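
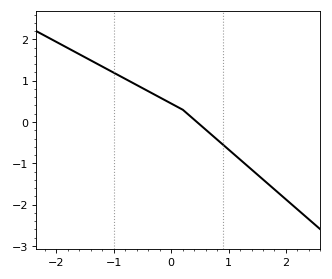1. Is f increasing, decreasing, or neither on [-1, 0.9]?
decreasing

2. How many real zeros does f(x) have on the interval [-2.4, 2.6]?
1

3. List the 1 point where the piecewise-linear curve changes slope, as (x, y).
(0.2, 0.3)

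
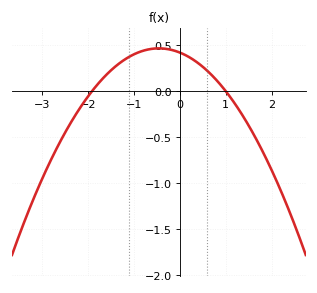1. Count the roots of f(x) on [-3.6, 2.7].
2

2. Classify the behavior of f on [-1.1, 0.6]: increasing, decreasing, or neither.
neither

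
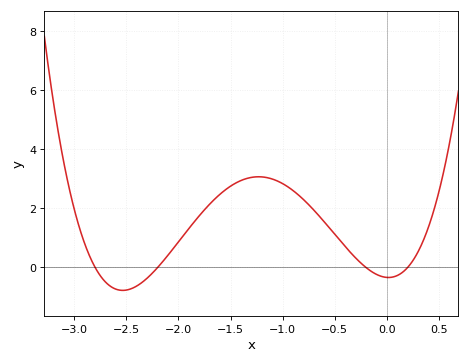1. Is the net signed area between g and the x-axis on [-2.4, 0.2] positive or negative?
positive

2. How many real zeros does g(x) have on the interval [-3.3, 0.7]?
4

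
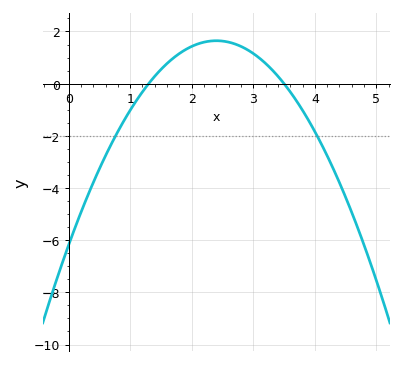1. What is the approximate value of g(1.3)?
0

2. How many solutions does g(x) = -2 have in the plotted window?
2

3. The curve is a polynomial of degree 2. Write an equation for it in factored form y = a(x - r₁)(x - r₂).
y = -1.36(x - 1.3)(x - 3.5)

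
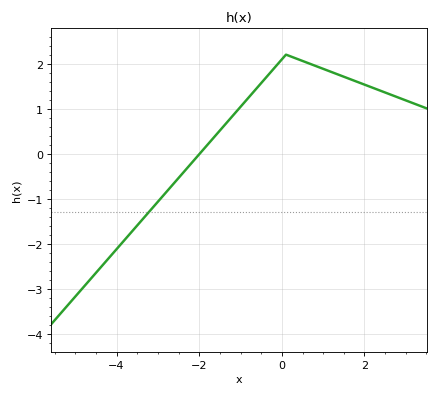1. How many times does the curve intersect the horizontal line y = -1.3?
1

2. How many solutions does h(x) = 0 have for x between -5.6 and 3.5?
1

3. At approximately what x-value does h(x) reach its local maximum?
0.099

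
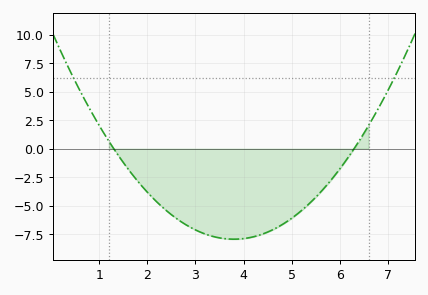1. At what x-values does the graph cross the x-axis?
1.3, 6.3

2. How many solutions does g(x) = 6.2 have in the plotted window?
2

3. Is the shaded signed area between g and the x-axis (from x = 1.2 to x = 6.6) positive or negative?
negative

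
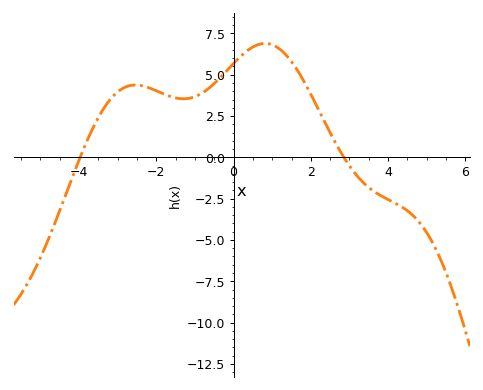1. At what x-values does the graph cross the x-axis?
-4, 2.8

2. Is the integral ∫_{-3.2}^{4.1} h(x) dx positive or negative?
positive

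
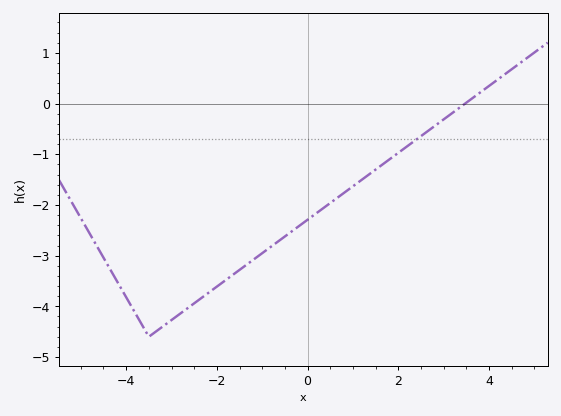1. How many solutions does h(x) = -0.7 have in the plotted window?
1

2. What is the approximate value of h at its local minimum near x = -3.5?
-4.6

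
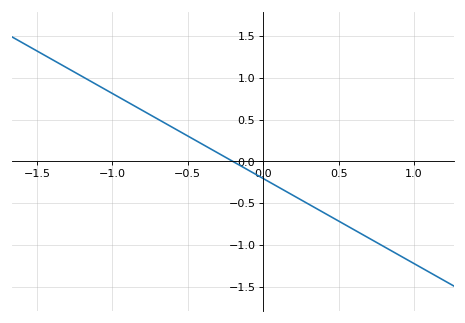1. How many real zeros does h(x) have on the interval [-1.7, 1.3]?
1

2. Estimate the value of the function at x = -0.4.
0.204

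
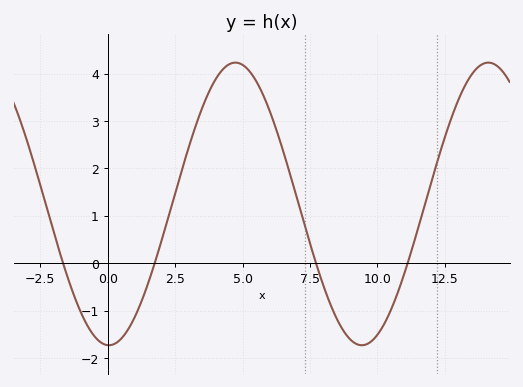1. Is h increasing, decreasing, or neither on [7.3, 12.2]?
neither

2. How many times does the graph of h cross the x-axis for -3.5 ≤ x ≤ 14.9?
4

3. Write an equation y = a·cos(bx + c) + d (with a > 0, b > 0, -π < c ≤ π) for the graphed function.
y = 2.98cos(0.67x + 3.11) + 1.25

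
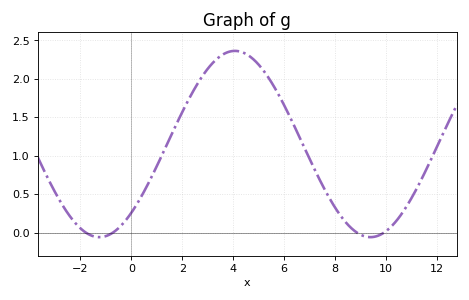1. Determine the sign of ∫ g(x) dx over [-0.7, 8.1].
positive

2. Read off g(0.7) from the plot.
0.66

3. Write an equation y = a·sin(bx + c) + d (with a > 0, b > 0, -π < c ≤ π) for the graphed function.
y = 1.21sin(0.59x - 0.83) + 1.15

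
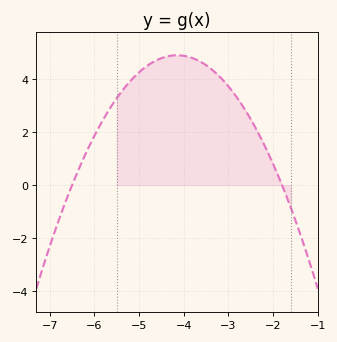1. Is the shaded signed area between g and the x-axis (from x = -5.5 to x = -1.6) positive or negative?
positive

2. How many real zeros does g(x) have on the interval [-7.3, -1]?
2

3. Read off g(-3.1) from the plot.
3.93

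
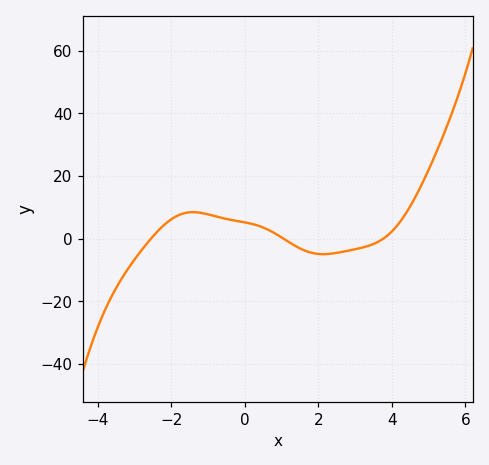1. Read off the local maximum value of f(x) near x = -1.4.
8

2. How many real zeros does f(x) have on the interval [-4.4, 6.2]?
3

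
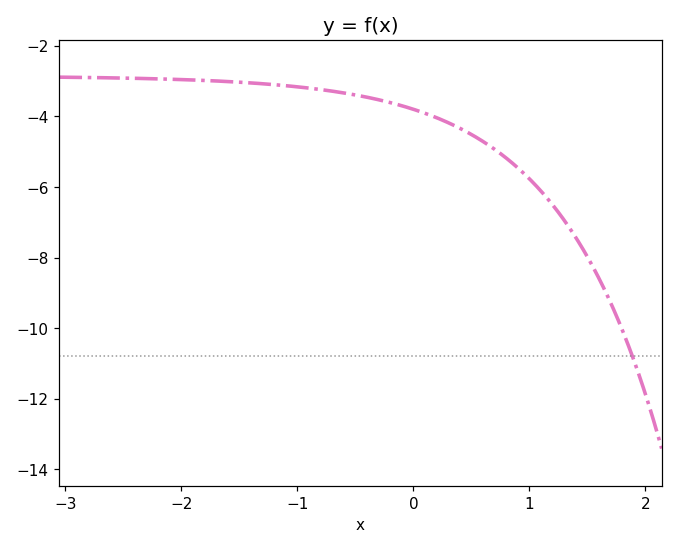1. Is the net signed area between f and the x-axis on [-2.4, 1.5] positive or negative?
negative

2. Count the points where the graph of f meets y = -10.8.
1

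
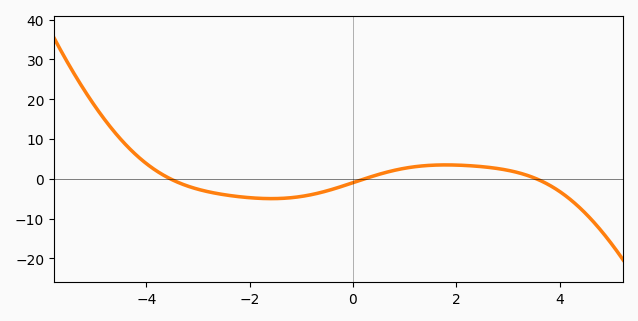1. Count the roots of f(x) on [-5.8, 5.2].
3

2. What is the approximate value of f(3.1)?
2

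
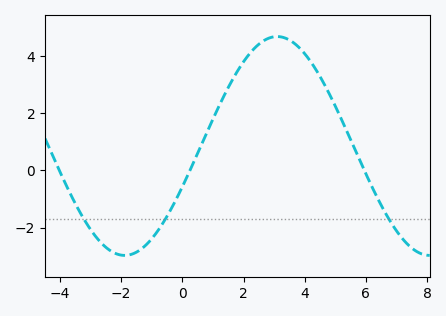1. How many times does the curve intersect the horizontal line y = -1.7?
3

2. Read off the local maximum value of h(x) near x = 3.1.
4.6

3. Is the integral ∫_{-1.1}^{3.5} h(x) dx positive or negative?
positive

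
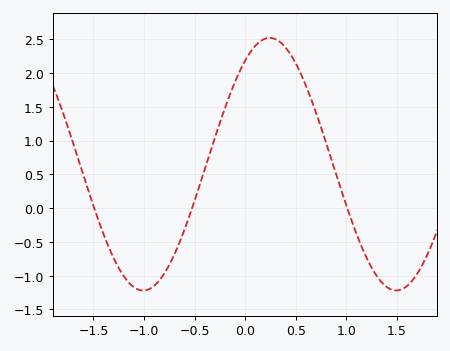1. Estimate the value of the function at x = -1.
-1.22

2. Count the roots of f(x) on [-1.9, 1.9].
3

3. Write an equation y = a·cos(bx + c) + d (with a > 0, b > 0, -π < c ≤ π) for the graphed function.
y = 1.87cos(2.51x - 0.61) + 0.65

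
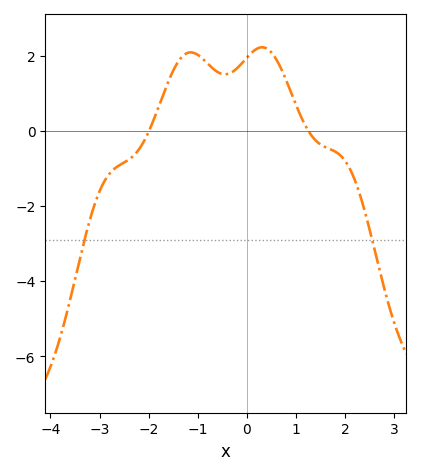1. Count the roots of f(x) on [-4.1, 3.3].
2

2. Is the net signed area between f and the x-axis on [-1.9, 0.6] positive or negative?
positive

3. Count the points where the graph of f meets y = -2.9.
2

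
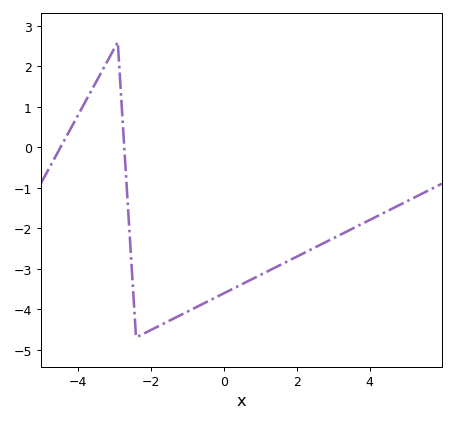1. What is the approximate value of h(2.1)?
-2.7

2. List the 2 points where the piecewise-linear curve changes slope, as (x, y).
(-2.9, 2.6); (-2.4, -4.7)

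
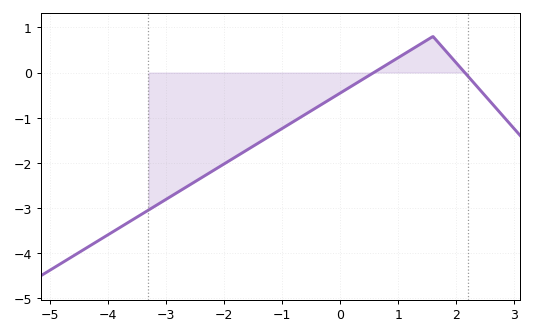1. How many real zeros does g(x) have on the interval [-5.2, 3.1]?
2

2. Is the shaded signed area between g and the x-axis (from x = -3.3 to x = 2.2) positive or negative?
negative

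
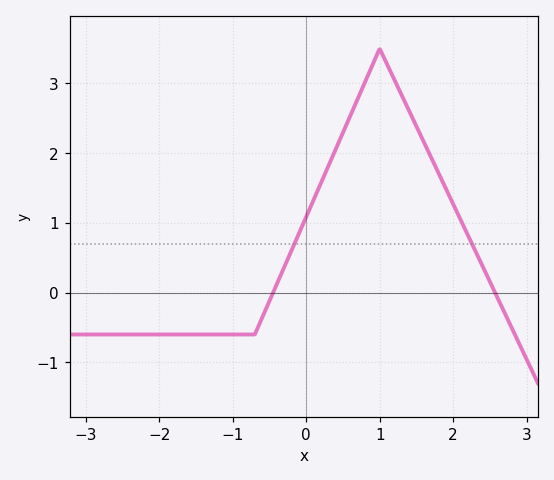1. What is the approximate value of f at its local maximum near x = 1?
3.5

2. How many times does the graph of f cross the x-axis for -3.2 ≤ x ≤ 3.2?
2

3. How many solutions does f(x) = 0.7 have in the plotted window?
2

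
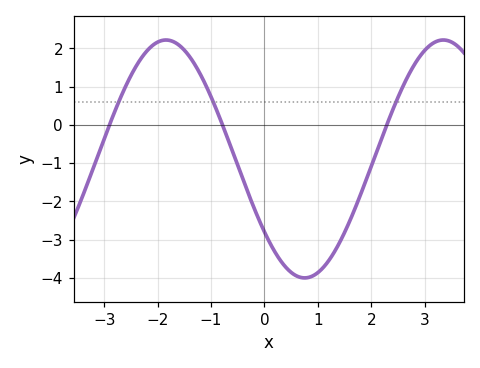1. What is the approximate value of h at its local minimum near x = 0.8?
-4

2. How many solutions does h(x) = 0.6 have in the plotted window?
3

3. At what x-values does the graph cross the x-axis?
-2.9, -0.8, 2.3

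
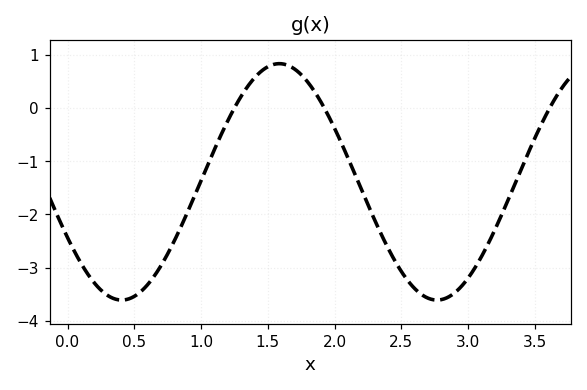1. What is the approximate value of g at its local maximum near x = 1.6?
0.83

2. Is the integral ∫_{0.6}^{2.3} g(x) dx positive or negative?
negative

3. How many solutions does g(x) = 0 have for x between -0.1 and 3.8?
3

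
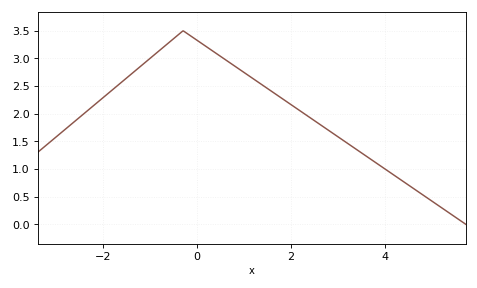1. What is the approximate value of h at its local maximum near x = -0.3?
3.5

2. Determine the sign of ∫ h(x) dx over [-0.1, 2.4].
positive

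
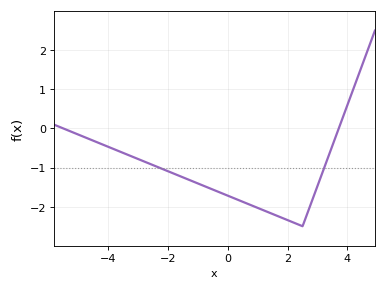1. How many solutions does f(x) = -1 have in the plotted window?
2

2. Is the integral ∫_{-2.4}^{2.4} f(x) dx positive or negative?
negative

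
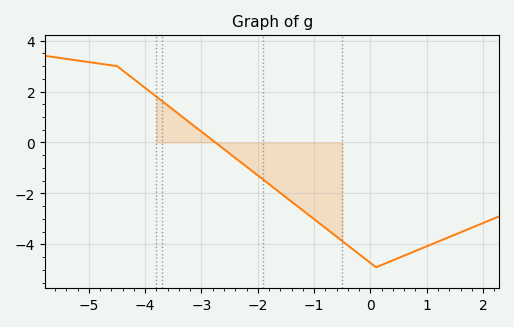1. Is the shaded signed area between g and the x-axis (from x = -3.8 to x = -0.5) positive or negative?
negative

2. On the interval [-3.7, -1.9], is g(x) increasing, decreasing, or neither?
decreasing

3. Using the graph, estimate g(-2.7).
0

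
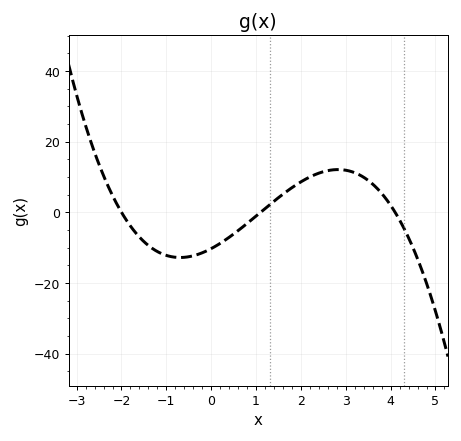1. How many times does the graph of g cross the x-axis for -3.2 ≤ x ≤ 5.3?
3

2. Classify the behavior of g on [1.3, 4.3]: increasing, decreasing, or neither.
neither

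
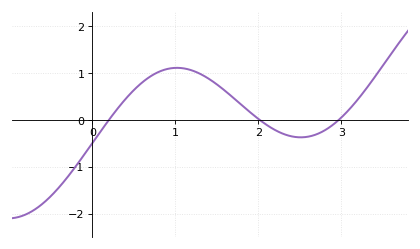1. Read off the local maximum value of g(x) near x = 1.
1.1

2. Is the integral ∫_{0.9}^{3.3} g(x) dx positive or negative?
positive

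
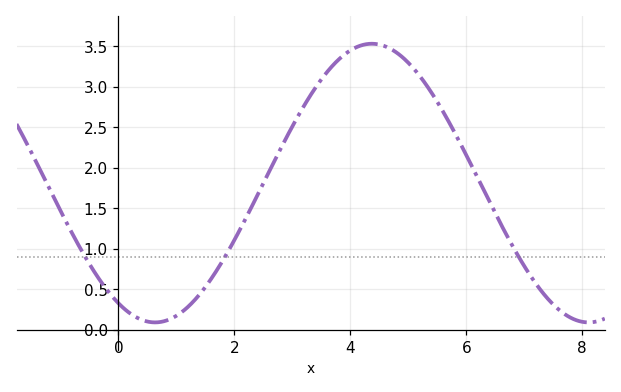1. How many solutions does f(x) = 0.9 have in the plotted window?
3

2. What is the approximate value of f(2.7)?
2.1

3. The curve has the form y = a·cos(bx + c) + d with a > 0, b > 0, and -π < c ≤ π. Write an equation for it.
y = 1.72cos(0.84x + 2.61) + 1.81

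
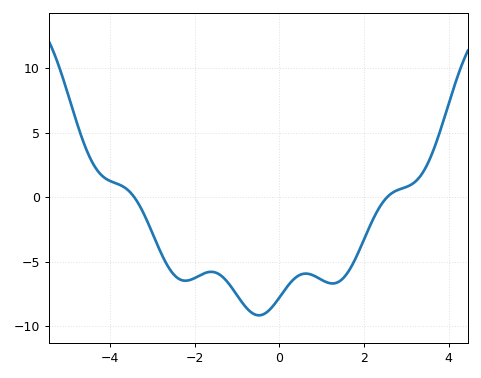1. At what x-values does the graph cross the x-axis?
-3.43, 2.55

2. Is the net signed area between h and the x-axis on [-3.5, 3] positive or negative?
negative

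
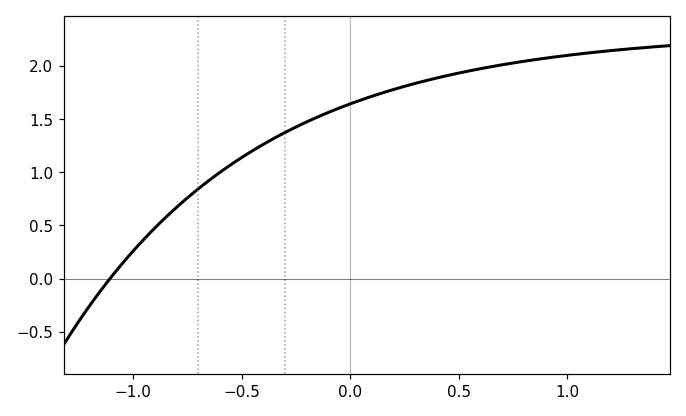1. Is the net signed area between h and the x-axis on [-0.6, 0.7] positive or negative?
positive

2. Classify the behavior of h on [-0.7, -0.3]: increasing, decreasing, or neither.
increasing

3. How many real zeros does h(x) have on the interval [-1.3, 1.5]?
1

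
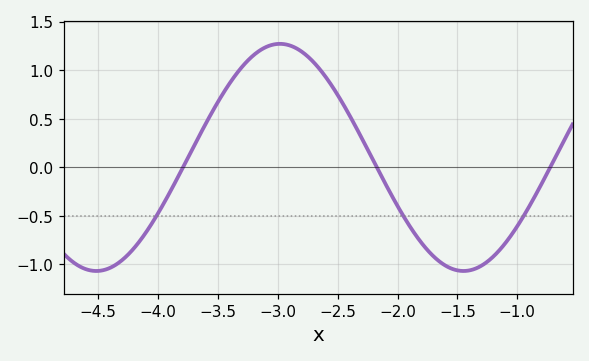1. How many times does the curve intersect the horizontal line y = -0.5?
3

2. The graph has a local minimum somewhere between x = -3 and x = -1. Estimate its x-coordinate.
-1.4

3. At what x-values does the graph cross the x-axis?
-3.8, -2.2, -0.7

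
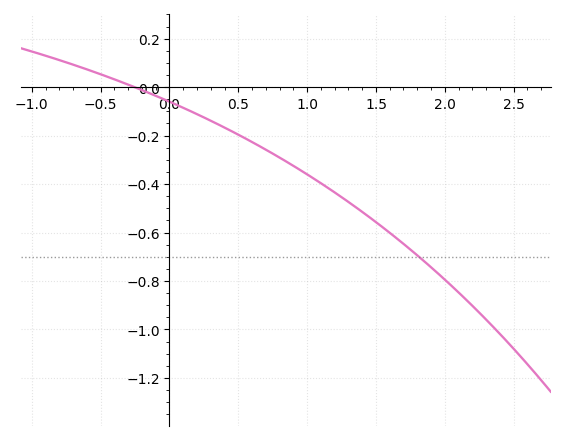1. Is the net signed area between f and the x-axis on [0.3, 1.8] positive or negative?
negative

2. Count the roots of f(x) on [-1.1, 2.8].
1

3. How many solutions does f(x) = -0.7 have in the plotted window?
1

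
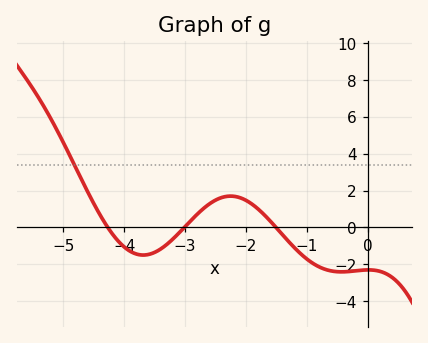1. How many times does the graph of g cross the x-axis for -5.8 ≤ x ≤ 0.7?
3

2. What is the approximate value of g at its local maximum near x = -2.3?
1.7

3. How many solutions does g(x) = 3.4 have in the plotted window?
1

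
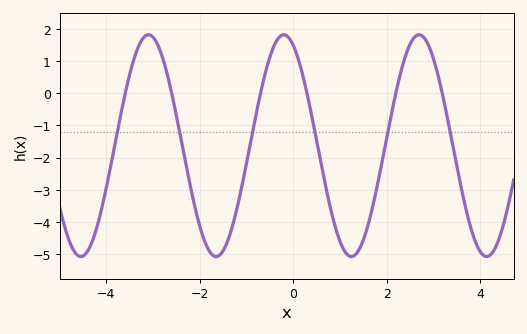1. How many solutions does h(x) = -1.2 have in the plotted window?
6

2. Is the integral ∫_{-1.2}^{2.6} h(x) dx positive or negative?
negative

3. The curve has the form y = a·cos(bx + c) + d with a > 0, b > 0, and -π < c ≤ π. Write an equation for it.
y = 3.46cos(2.2x + 0.44) - 1.63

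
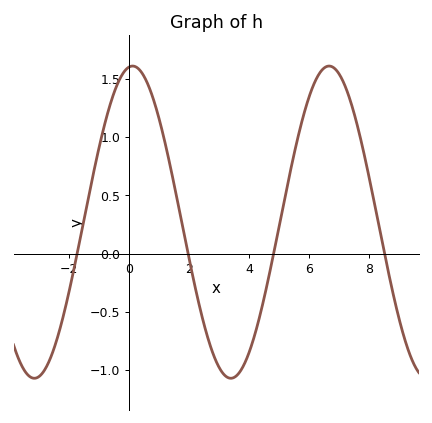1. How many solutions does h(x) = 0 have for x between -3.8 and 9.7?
4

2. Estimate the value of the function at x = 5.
0.227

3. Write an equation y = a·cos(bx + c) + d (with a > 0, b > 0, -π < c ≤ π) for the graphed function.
y = 1.34cos(0.96x - 0.12) + 0.27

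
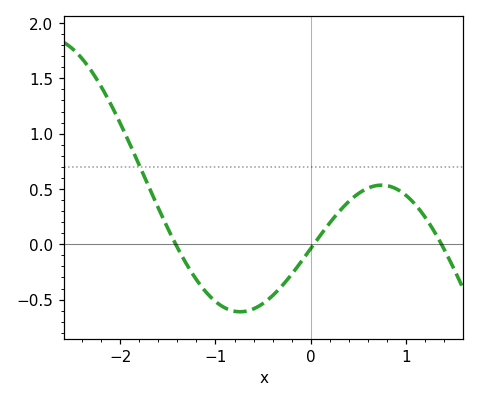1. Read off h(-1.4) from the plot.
-0.05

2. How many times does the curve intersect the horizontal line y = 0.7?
1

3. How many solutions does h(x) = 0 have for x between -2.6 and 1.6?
3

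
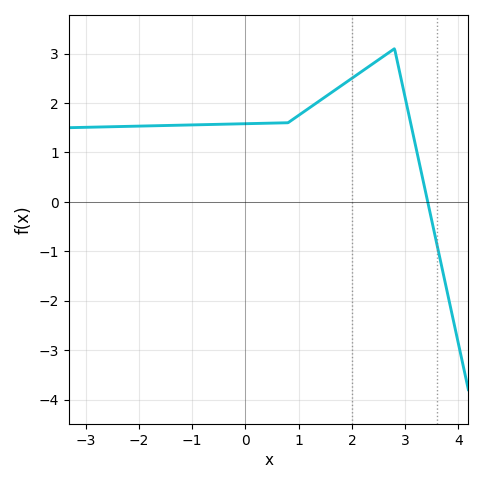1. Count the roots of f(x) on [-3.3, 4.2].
1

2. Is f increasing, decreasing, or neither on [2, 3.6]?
neither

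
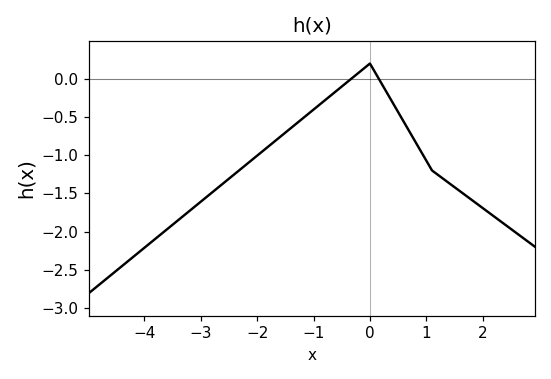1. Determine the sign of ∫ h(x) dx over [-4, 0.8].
negative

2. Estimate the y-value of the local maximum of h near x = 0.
0.2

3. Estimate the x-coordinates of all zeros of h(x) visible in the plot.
-0.332, 0.157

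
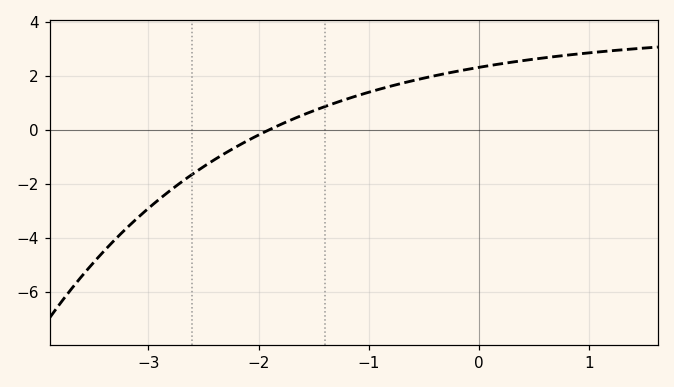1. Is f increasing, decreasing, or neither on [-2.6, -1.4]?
increasing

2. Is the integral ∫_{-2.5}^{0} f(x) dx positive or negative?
positive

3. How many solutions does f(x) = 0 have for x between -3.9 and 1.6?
1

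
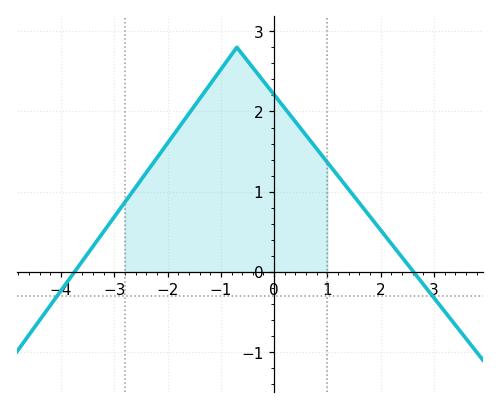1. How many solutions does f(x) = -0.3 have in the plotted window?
2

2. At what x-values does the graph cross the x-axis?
-3.75, 2.62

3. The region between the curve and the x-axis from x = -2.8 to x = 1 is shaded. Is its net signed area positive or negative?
positive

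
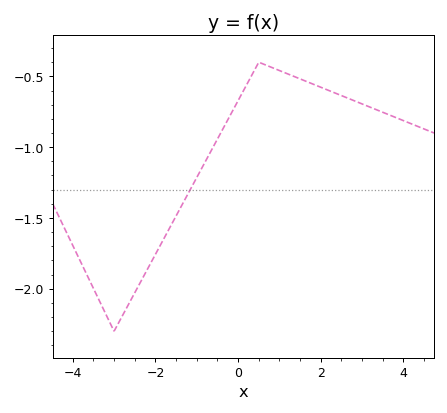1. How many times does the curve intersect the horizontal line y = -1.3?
1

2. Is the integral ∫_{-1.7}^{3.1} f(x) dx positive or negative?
negative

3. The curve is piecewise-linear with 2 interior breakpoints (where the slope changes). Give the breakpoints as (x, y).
(-3, -2.3); (0.5, -0.4)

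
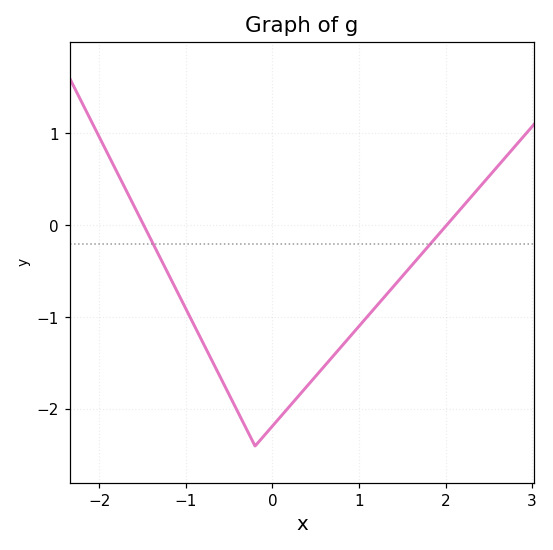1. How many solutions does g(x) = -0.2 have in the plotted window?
2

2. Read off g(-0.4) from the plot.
-2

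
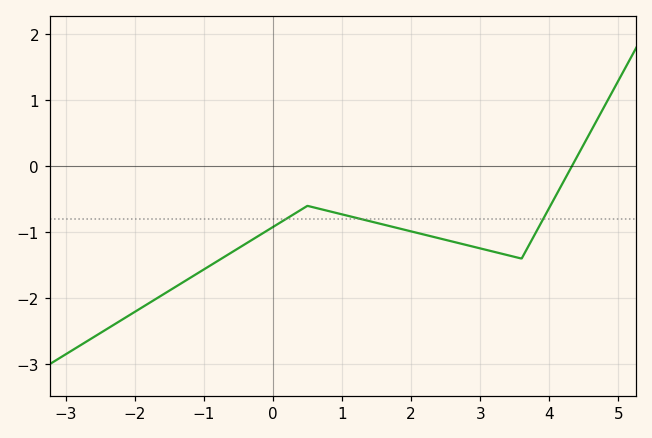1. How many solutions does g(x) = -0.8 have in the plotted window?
3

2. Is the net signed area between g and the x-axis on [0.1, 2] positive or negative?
negative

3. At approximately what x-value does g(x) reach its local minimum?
3.6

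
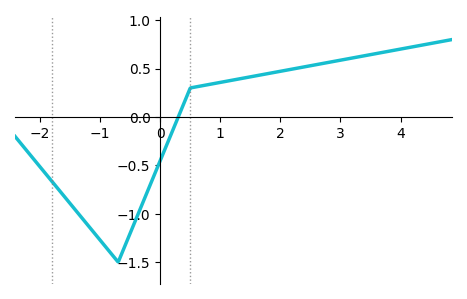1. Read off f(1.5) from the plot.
0.4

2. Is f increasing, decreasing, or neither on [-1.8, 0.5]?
neither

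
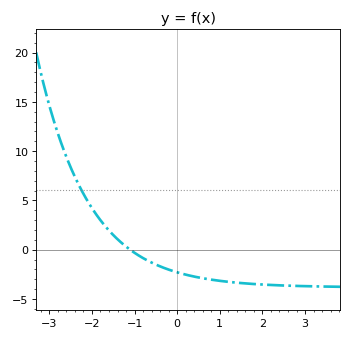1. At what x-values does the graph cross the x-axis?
-1.11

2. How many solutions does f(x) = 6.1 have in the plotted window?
1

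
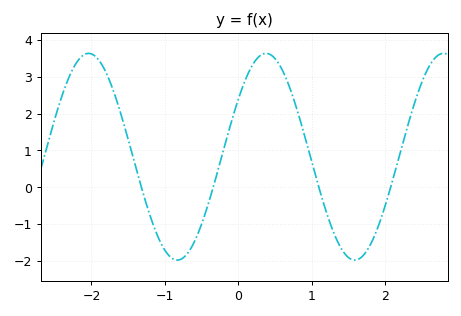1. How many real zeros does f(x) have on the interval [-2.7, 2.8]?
4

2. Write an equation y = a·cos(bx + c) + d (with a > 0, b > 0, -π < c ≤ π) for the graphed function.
y = 2.81cos(2.6x - 0.98) + 0.83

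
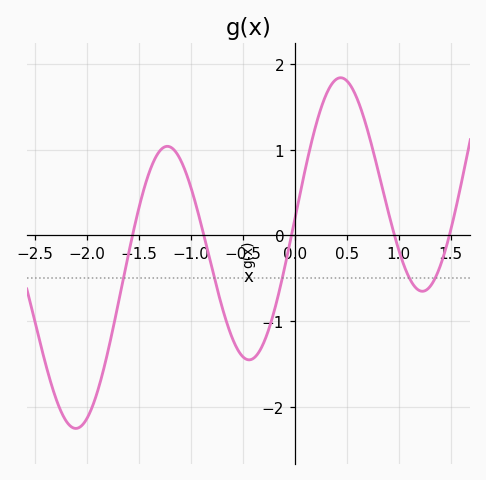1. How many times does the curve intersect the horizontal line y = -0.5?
5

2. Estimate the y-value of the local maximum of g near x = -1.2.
1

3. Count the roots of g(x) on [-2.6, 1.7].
5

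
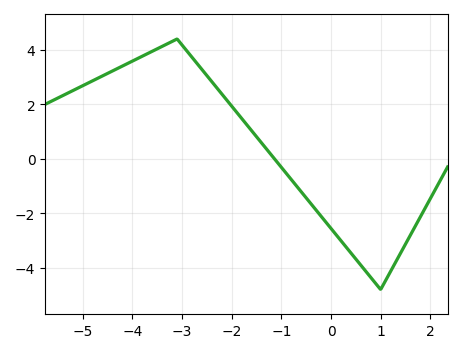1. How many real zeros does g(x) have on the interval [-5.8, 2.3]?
1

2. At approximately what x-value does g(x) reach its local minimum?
1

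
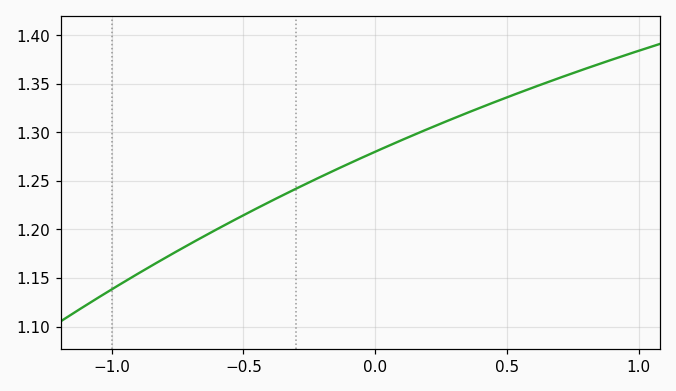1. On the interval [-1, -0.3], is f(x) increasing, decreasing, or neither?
increasing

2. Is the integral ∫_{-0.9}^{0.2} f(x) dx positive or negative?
positive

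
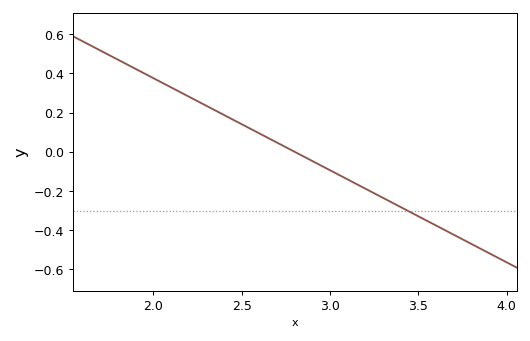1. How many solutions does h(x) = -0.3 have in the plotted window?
1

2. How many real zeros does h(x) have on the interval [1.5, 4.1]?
1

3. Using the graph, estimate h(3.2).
-0.18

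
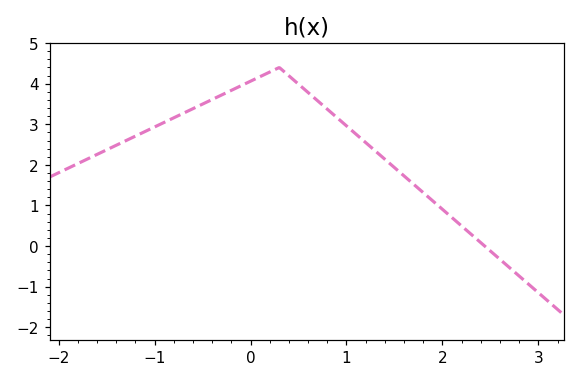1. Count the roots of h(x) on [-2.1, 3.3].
1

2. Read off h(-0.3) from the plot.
3.72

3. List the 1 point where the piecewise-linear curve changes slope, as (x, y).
(0.3, 4.4)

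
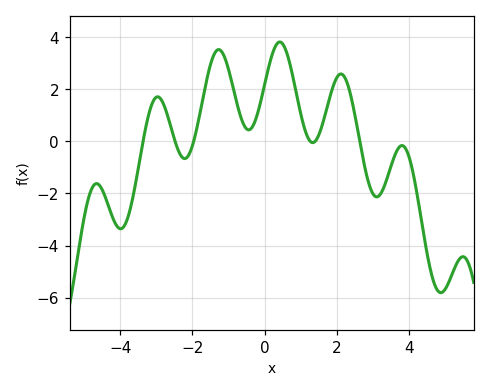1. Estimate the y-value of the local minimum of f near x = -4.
-3.4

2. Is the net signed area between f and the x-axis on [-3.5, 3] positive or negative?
positive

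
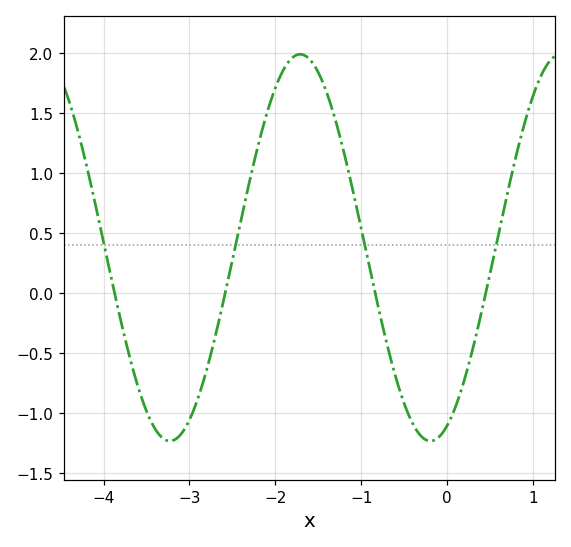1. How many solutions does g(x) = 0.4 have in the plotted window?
4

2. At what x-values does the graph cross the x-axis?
-3.9, -2.6, -0.8, 0.5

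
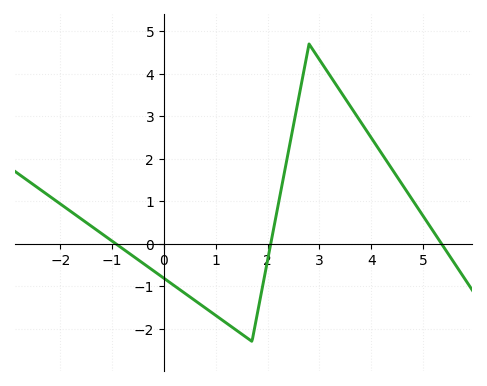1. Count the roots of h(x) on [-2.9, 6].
3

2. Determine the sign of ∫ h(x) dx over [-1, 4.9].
positive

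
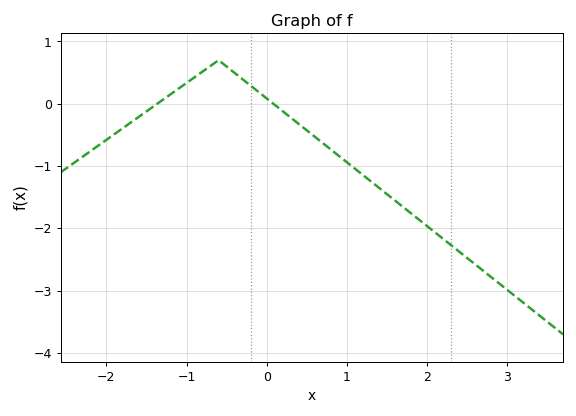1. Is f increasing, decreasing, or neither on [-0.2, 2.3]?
decreasing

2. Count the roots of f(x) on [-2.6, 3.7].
2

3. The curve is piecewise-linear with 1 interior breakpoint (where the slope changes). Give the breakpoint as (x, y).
(-0.6, 0.7)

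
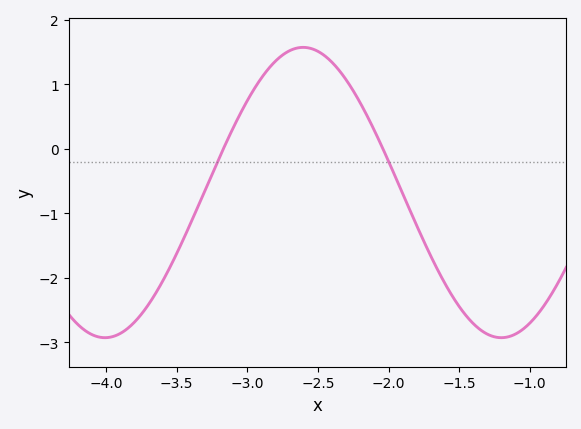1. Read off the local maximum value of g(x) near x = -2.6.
1.6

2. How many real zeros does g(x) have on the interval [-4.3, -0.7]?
2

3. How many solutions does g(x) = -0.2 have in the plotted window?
2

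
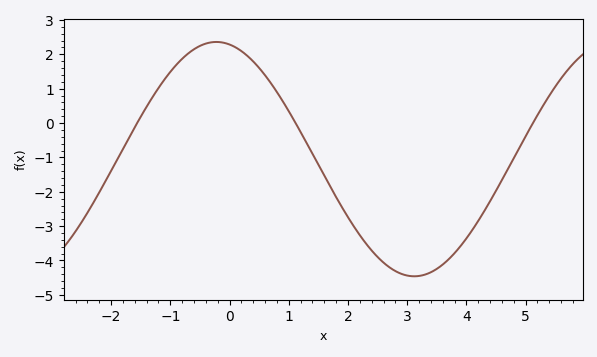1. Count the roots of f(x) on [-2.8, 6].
3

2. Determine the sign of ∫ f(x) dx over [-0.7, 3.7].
negative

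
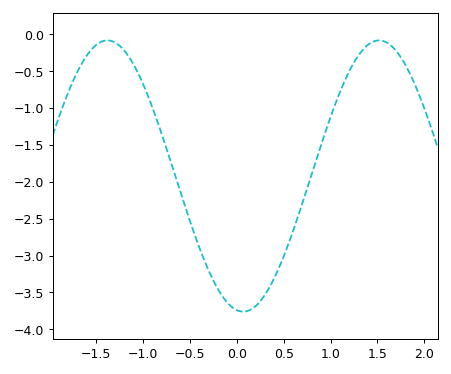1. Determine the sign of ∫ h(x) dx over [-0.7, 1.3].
negative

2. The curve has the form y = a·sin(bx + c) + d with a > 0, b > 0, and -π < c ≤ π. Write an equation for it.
y = 1.84sin(2.17x - 1.72) - 1.92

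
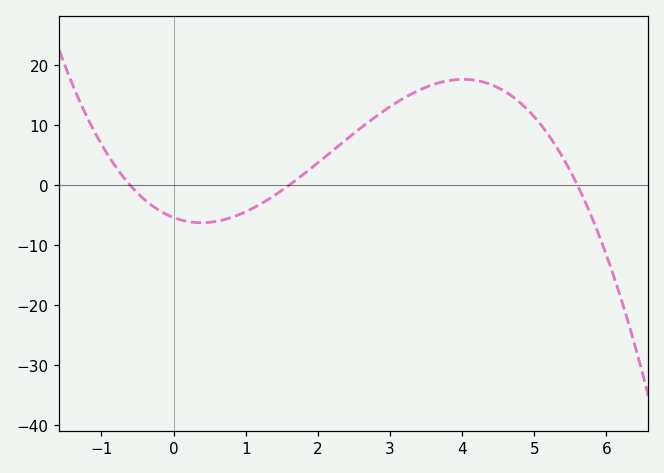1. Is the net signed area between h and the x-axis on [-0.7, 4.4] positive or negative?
positive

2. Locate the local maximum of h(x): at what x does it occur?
4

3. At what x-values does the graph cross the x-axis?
-0.6, 1.6, 5.6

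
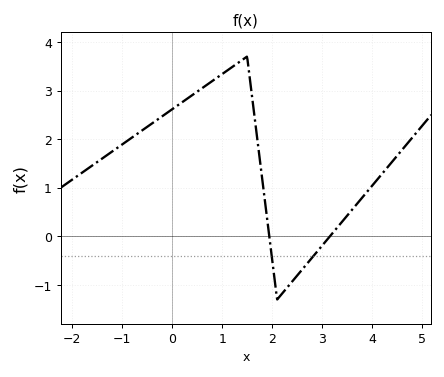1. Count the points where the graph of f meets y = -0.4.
2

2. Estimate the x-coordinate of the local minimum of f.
2.1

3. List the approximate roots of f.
1.94, 3.16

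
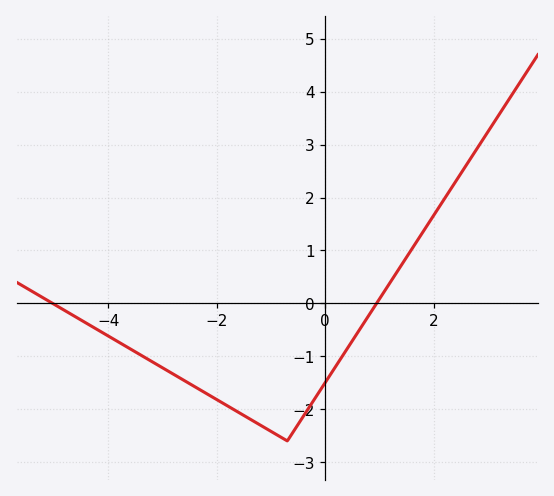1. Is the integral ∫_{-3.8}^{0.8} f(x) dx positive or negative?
negative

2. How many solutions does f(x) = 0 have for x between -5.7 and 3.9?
2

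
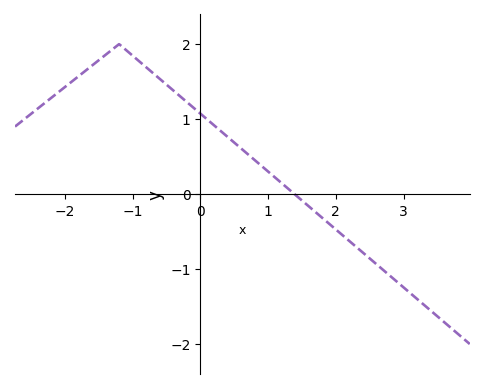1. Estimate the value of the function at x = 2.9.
-1.17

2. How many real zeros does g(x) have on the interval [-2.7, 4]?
1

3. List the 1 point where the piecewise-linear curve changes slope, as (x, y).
(-1.2, 2)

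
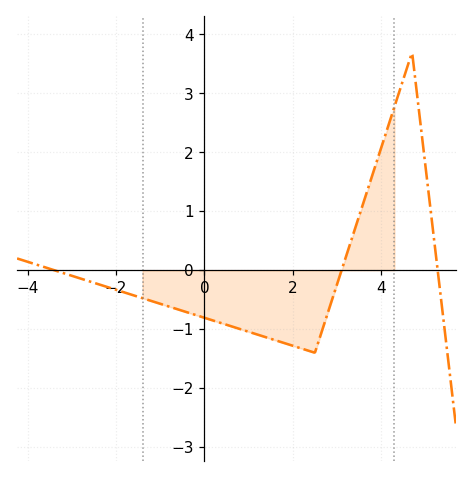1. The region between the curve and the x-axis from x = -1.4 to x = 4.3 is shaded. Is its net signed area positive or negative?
negative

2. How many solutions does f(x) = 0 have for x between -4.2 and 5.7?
3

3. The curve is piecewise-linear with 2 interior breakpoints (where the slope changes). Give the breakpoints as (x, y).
(2.5, -1.4); (4.7, 3.7)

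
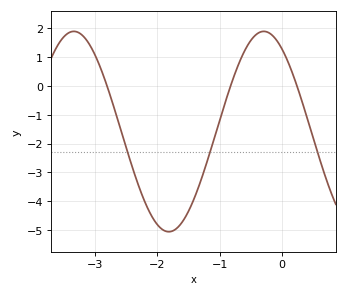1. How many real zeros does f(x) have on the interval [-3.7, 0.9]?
3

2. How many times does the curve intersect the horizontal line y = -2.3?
3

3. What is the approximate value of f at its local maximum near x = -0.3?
1.9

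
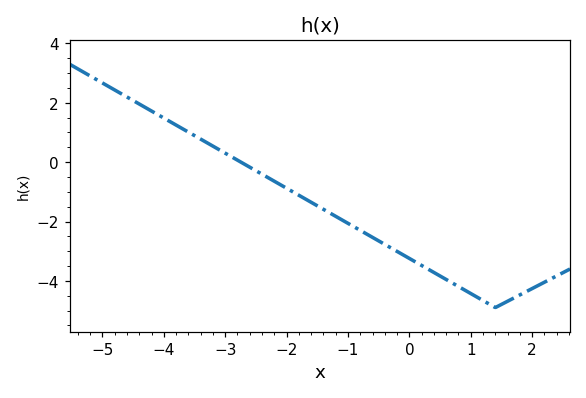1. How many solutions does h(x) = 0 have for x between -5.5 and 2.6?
1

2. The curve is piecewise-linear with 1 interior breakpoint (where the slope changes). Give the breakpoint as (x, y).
(1.4, -4.9)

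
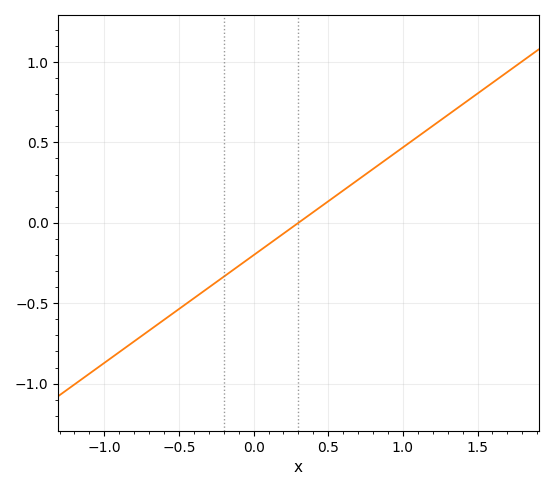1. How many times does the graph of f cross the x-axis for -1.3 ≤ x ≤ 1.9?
1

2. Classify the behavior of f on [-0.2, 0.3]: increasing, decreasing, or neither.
increasing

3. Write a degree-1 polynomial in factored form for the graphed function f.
y = 0.67(x - 0.3)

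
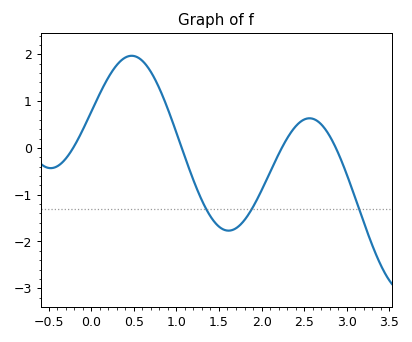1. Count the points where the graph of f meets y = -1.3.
3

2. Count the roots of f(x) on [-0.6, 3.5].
4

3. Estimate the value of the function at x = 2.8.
0.3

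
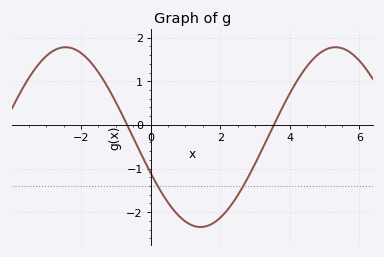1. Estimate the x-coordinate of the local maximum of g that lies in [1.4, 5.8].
5.31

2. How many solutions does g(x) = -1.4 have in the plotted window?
2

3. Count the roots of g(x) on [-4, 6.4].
2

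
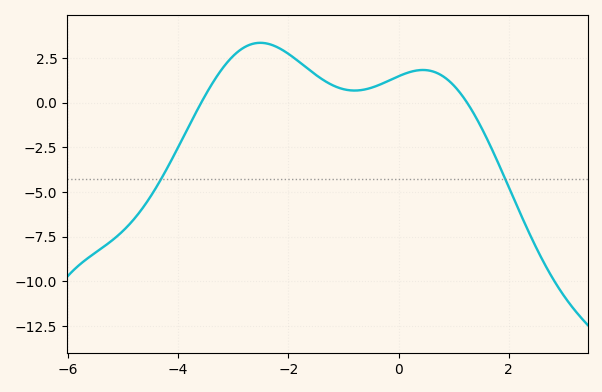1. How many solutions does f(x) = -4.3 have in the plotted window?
2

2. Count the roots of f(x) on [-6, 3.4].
2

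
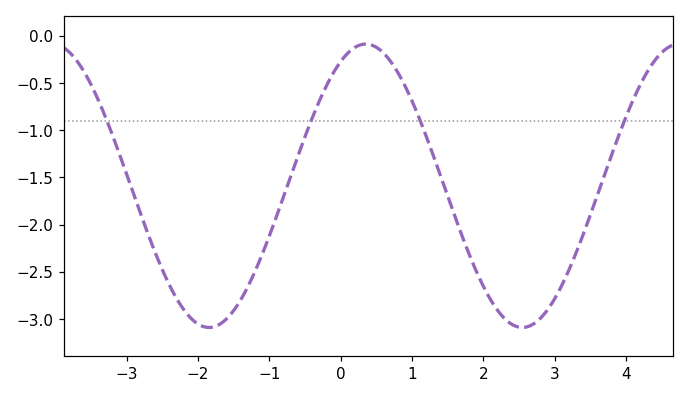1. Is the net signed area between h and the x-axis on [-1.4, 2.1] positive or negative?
negative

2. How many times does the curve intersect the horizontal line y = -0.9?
4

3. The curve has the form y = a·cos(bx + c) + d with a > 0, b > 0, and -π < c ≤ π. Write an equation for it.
y = 1.5cos(1.43x - 0.502) - 1.59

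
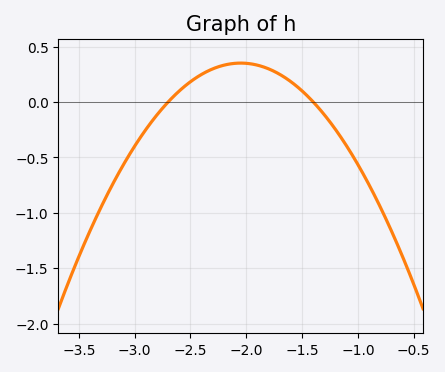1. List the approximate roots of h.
-2.7, -1.4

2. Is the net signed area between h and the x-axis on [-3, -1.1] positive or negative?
positive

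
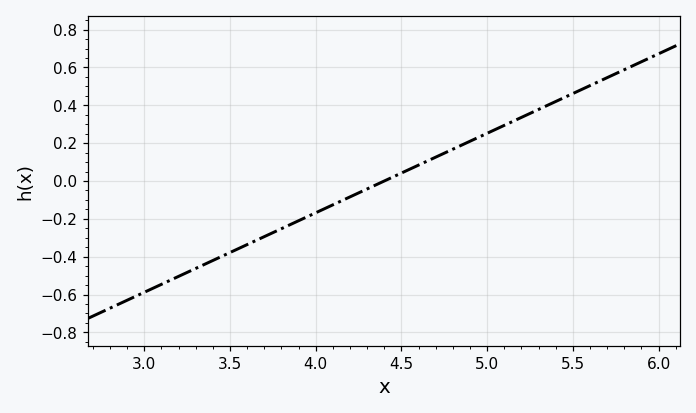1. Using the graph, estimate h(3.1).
-0.546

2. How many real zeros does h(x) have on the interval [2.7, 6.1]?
1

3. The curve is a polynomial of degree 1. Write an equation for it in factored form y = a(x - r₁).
y = 0.42(x - 4.4)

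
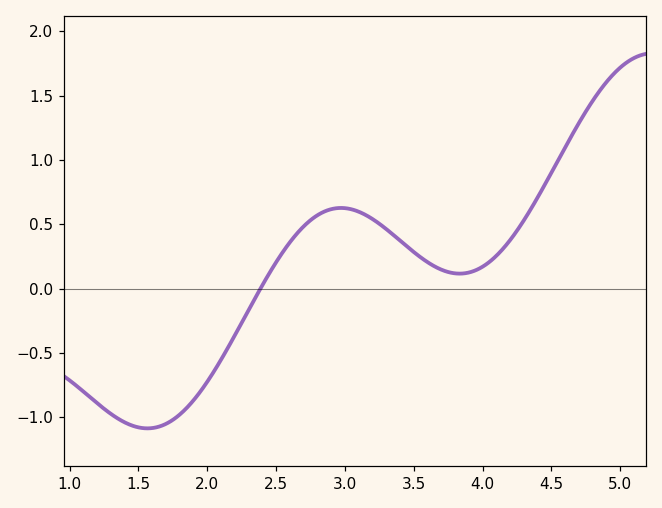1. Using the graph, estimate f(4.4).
0.709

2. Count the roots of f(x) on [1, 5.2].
1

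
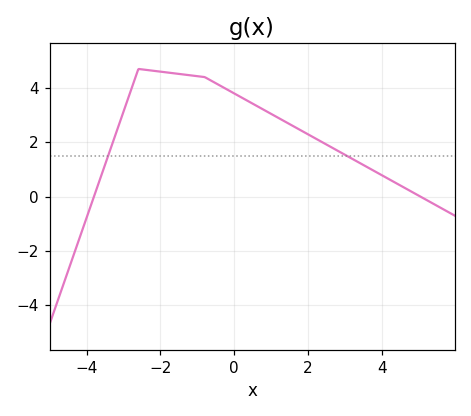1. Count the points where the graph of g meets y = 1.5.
2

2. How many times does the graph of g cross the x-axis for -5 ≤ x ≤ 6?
2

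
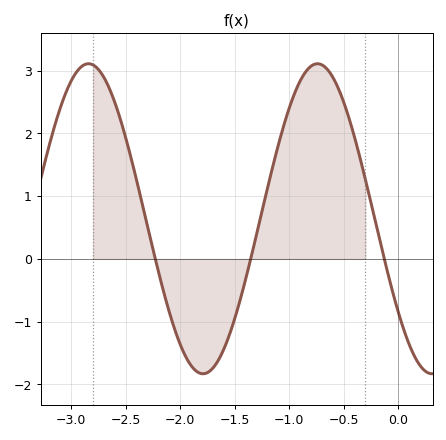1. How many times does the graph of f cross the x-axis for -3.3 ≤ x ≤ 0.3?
3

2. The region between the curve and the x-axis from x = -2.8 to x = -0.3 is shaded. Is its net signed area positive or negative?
positive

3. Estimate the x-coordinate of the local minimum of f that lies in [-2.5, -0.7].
-1.8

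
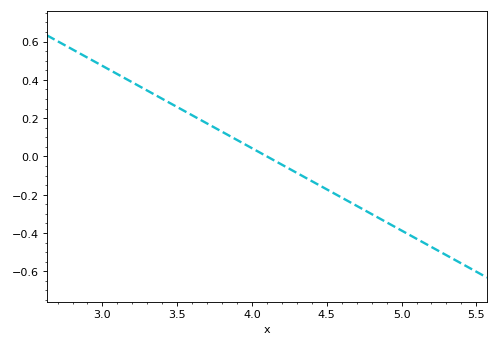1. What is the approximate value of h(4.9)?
-0.344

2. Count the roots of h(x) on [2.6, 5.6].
1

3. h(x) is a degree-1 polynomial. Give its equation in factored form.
y = -0.43(x - 4.1)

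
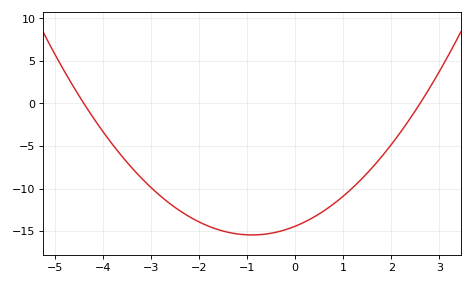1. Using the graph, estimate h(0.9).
-11.5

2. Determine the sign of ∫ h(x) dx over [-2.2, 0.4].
negative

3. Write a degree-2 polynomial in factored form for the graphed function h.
y = 1.26(x + 4.4)(x - 2.6)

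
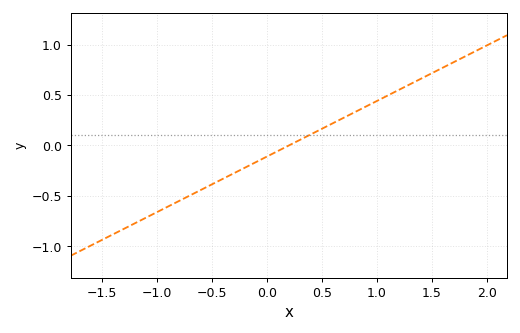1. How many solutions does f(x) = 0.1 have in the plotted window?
1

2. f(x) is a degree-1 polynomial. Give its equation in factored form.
y = 0.55(x - 0.2)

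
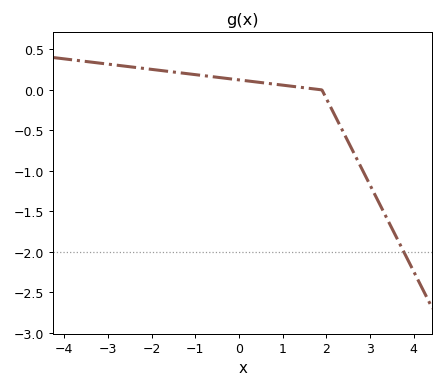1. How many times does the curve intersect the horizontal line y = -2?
1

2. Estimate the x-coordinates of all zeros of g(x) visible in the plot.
1.8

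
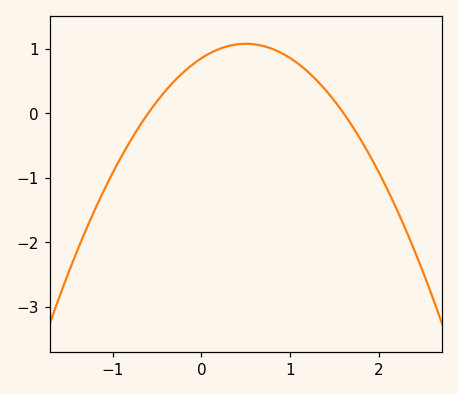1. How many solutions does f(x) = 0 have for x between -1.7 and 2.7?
2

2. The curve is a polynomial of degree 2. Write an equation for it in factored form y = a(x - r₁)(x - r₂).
y = -0.89(x + 0.6)(x - 1.6)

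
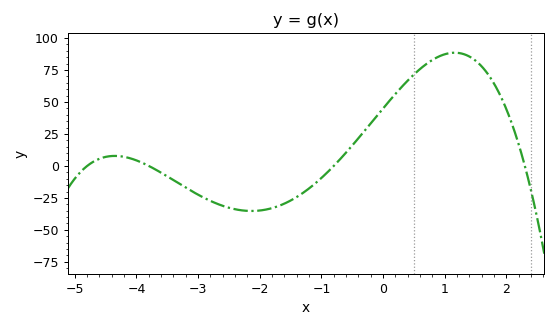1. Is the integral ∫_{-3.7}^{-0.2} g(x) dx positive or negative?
negative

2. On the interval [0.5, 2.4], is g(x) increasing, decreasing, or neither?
neither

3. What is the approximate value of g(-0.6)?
10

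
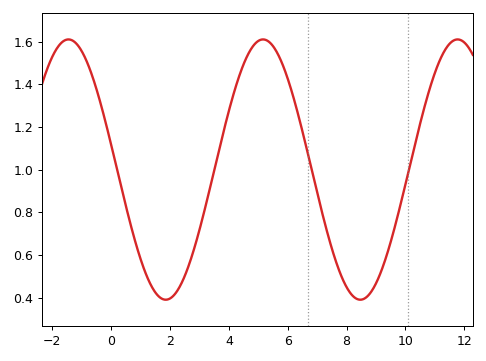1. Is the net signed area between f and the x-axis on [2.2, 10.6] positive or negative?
positive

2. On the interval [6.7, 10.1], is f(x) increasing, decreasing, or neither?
neither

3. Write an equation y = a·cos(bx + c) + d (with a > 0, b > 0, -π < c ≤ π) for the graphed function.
y = 0.61cos(0.95x + 1.4) + 1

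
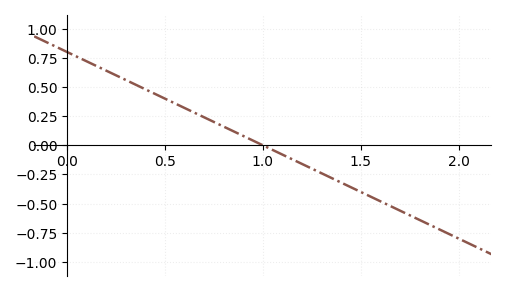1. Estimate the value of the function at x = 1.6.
-0.5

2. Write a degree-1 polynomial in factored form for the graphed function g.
y = -0.8(x - 1)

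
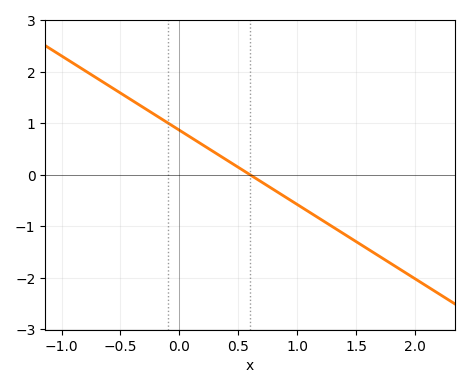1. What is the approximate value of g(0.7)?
-0.1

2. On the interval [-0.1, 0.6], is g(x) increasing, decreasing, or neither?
decreasing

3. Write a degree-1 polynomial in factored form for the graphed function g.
y = -1.44(x - 0.6)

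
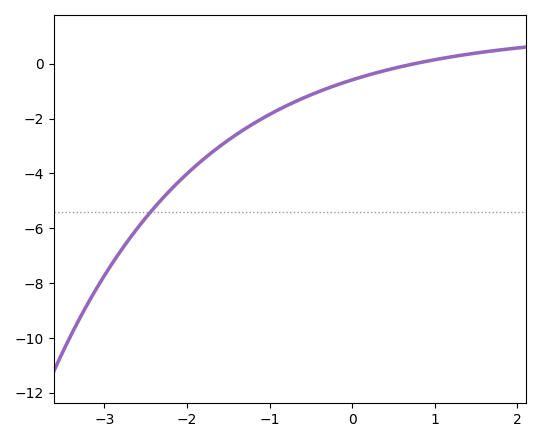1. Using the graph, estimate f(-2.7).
-6.4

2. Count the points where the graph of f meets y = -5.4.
1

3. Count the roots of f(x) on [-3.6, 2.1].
1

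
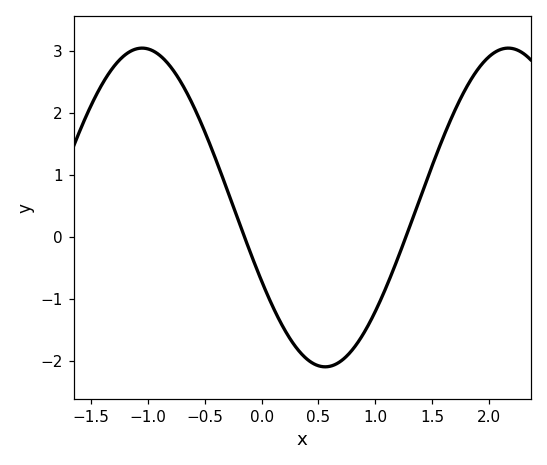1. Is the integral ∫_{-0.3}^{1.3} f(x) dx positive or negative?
negative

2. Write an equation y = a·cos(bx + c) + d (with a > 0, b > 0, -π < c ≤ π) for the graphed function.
y = 2.57cos(1.95x + 2.05) + 0.47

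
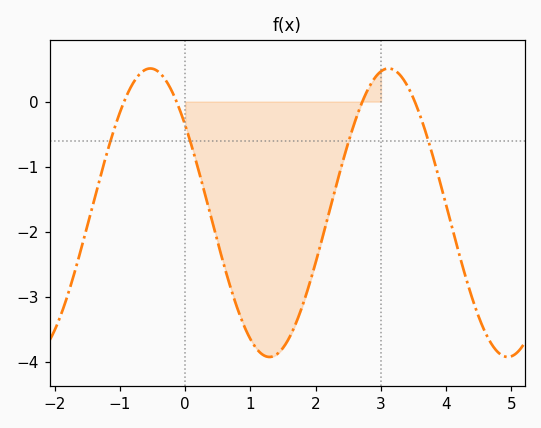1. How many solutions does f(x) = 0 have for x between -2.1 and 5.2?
4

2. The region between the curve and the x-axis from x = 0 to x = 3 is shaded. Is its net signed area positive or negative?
negative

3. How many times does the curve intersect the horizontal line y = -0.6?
4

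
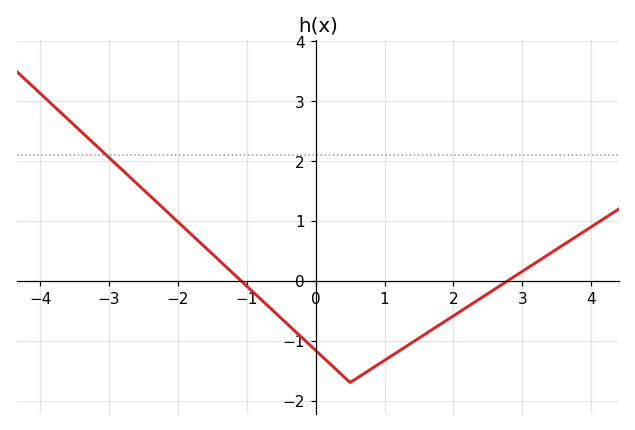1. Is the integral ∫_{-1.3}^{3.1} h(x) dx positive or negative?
negative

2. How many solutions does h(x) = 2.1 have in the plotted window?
1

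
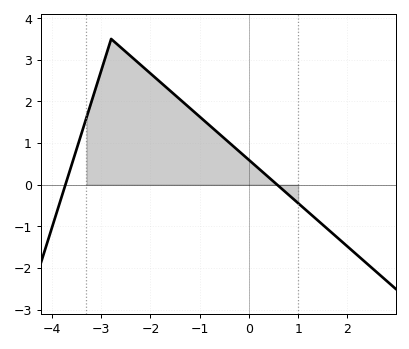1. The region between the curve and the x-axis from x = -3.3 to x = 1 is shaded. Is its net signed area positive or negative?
positive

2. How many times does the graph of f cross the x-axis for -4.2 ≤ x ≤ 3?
2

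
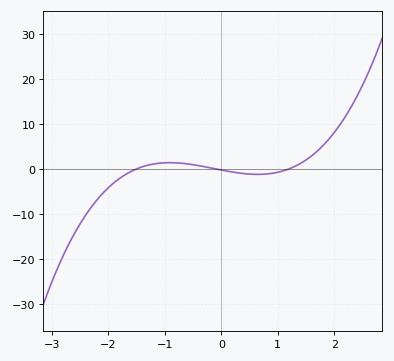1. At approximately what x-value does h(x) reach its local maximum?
-0.9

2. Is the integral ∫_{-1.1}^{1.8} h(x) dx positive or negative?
positive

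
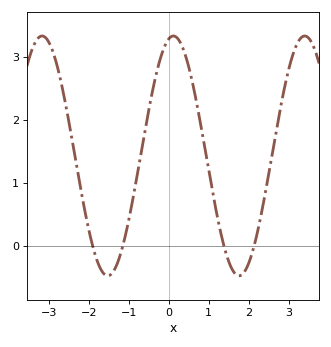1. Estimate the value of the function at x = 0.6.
2.6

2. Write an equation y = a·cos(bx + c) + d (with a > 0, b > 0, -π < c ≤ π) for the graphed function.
y = 1.91cos(1.9x - 0.22) + 1.43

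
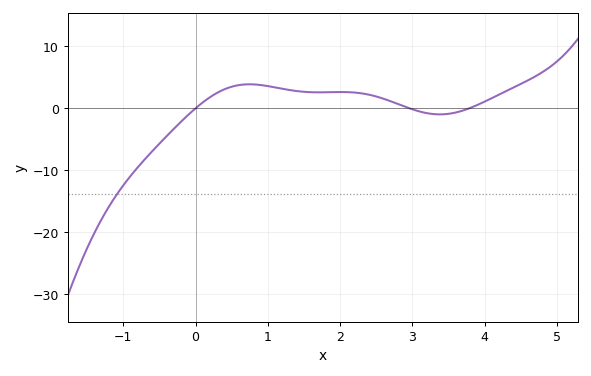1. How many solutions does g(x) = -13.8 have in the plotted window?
1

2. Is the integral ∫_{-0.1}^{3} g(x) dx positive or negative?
positive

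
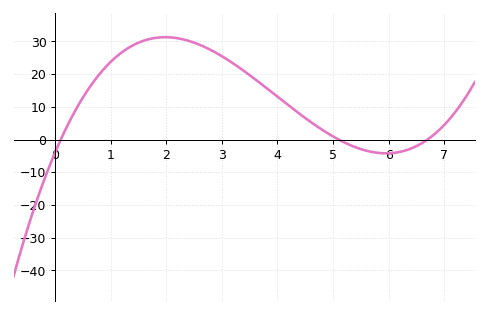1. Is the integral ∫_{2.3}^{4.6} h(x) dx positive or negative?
positive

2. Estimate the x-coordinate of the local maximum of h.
1.98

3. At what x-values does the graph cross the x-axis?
0.1, 5.1, 6.7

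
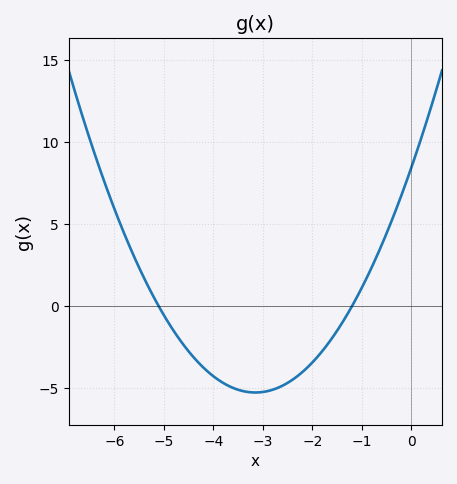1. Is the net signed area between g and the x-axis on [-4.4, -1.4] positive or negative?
negative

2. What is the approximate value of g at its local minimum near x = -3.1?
-5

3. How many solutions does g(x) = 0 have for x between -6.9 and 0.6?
2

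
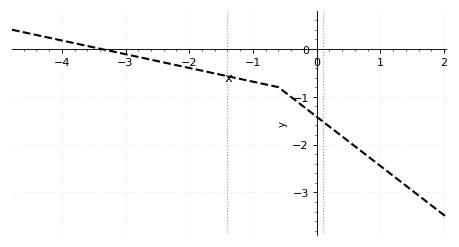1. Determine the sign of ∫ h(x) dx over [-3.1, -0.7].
negative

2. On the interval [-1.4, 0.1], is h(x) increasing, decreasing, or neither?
decreasing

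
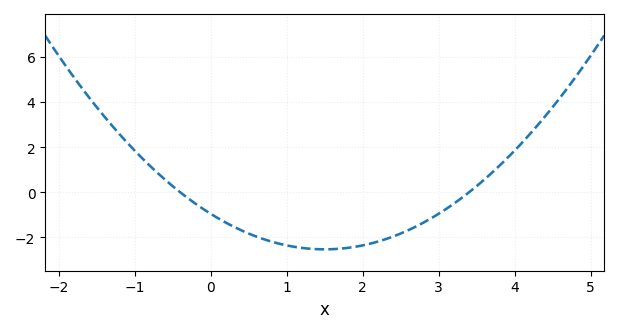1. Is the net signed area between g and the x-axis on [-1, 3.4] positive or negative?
negative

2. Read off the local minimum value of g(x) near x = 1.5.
-2.6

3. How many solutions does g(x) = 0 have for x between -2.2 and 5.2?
2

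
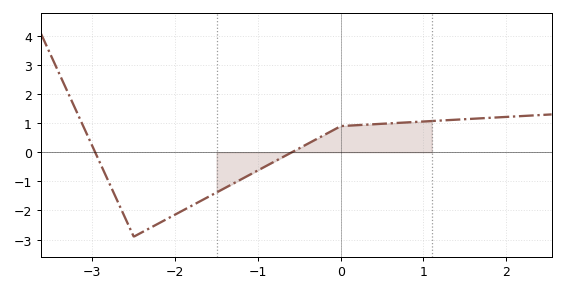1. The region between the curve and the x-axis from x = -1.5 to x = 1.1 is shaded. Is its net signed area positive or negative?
positive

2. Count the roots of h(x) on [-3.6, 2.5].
2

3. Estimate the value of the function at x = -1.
-0.62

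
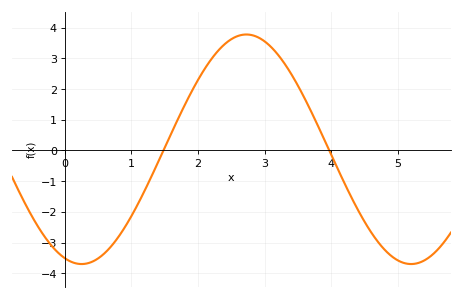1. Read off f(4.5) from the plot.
-2.32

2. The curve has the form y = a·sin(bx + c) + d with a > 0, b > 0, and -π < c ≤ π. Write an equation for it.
y = 3.74sin(1.27x - 1.89) + 0.04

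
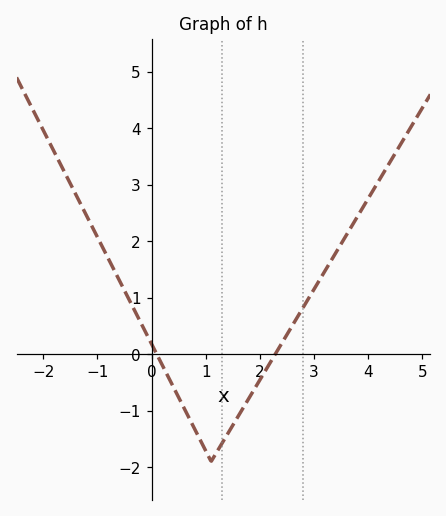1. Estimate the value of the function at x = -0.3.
0.749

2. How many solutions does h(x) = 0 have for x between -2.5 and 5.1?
2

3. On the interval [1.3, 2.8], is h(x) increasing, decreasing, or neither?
increasing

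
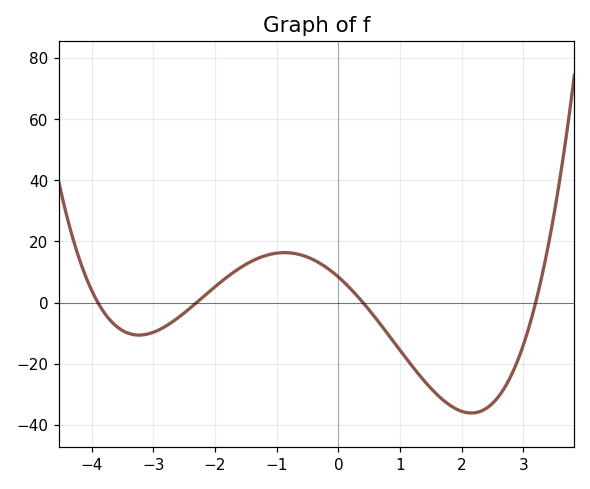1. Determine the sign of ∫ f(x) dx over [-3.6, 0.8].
positive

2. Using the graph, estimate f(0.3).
2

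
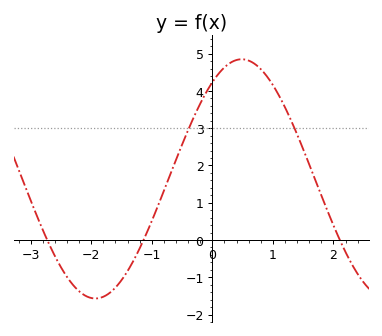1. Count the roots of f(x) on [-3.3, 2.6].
3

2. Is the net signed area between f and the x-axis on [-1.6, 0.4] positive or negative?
positive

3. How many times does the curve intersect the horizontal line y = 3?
2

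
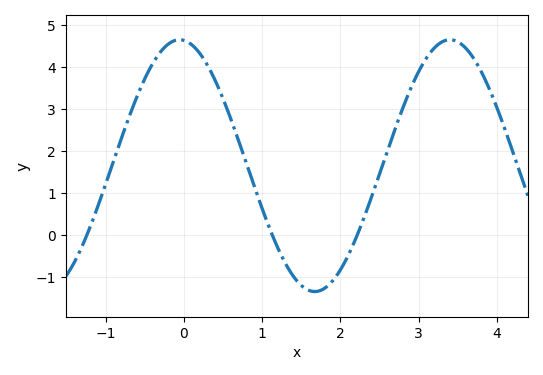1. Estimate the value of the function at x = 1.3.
-0.68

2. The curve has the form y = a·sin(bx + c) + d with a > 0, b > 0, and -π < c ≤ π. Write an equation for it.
y = 3sin(1.82x + 1.67) + 1.66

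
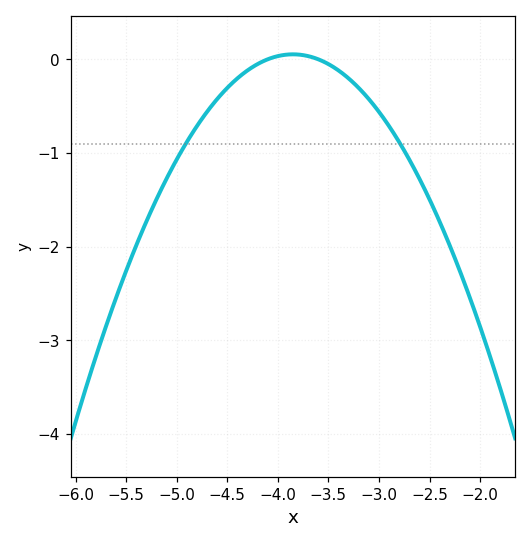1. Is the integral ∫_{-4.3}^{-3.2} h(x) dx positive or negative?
negative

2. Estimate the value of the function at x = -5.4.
-1.99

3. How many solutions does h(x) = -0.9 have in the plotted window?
2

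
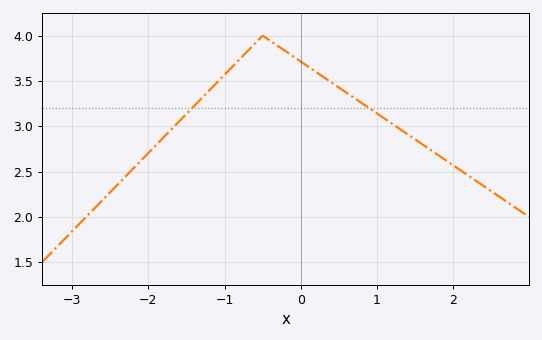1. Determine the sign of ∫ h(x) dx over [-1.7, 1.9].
positive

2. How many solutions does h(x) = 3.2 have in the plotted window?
2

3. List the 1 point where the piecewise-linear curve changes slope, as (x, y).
(-0.5, 4)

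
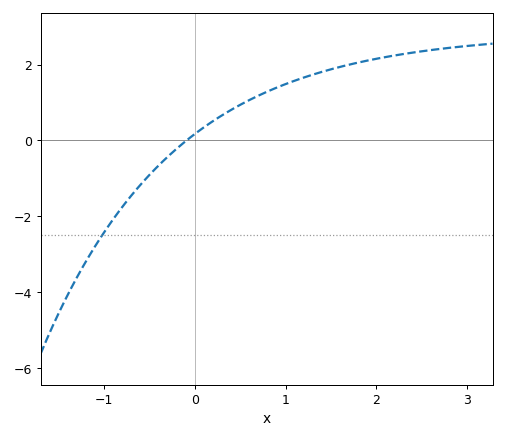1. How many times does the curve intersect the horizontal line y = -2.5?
1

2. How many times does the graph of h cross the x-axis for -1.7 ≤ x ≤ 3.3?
1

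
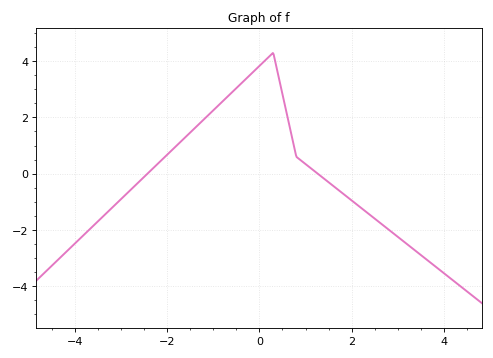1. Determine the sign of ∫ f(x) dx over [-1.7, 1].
positive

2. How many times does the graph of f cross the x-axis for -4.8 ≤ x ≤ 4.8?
2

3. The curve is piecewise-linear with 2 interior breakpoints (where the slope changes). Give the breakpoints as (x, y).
(0.3, 4.3); (0.8, 0.6)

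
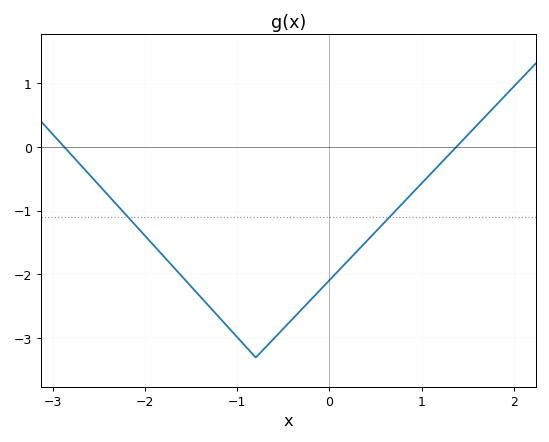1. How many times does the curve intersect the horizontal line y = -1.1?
2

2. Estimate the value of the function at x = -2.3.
-0.923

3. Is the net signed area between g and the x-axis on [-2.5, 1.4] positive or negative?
negative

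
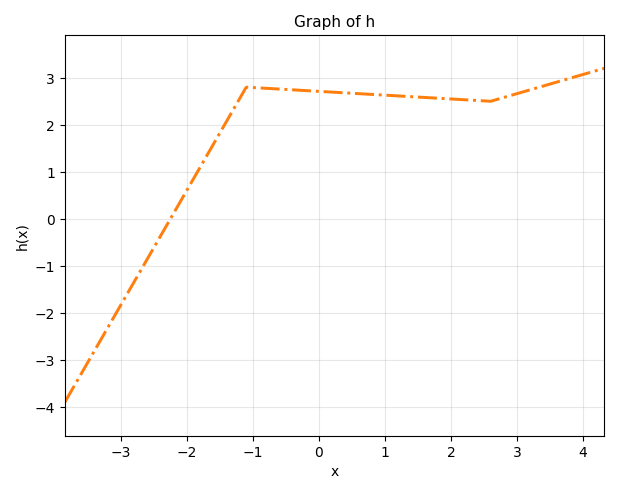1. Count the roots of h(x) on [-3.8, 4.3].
1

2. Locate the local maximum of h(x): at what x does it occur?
-1.1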